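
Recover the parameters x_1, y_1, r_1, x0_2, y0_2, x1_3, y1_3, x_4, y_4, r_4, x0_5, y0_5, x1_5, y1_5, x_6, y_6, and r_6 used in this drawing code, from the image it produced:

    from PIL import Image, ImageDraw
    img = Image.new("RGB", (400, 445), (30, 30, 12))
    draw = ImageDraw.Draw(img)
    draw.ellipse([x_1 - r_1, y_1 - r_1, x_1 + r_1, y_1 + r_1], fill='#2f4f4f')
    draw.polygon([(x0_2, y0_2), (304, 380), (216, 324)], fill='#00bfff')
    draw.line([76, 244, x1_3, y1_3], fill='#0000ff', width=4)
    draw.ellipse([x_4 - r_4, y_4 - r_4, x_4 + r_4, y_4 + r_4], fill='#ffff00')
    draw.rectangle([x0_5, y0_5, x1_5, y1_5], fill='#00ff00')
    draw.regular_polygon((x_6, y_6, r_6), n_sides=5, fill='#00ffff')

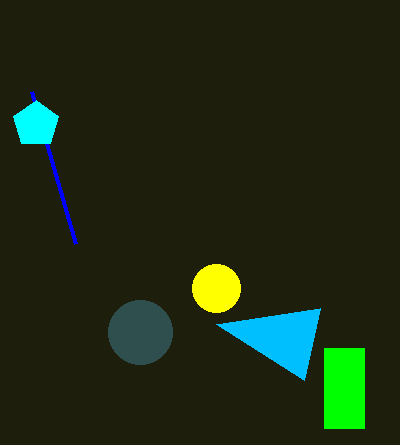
x_1 = 140
y_1 = 332
r_1 = 32
x0_2 = 320
y0_2 = 308
x1_3 = 32
y1_3 = 92
x_4 = 216
y_4 = 288
r_4 = 24
x0_5 = 324
y0_5 = 348
x1_5 = 364
y1_5 = 428
x_6 = 36
y_6 = 124
r_6 = 24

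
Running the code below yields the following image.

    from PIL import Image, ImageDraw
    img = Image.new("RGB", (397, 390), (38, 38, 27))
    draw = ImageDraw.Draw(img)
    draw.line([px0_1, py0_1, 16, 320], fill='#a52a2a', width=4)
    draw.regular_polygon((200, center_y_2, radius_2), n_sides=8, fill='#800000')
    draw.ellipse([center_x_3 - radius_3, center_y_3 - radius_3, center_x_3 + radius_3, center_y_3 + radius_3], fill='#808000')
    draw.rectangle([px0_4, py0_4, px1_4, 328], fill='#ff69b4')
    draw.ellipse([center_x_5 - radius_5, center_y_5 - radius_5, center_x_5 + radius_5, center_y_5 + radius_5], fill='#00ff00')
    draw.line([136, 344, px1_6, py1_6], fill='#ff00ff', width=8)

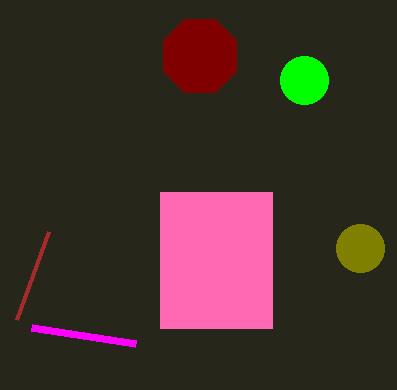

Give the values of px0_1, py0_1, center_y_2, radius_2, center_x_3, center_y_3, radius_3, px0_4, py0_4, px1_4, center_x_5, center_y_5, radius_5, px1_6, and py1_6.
px0_1 = 48, py0_1 = 232, center_y_2 = 56, radius_2 = 40, center_x_3 = 360, center_y_3 = 248, radius_3 = 24, px0_4 = 160, py0_4 = 192, px1_4 = 272, center_x_5 = 304, center_y_5 = 80, radius_5 = 24, px1_6 = 32, py1_6 = 328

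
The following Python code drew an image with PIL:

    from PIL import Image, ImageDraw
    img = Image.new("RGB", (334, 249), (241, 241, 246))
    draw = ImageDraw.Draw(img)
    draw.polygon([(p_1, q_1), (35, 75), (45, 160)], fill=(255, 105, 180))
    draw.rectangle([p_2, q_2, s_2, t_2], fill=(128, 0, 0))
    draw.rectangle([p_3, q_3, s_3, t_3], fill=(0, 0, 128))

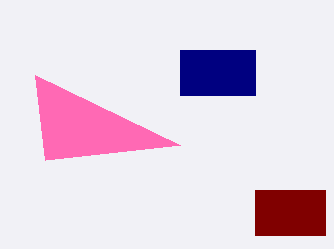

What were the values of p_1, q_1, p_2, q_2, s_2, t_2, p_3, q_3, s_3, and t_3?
p_1 = 180, q_1 = 145, p_2 = 255, q_2 = 190, s_2 = 325, t_2 = 235, p_3 = 180, q_3 = 50, s_3 = 255, t_3 = 95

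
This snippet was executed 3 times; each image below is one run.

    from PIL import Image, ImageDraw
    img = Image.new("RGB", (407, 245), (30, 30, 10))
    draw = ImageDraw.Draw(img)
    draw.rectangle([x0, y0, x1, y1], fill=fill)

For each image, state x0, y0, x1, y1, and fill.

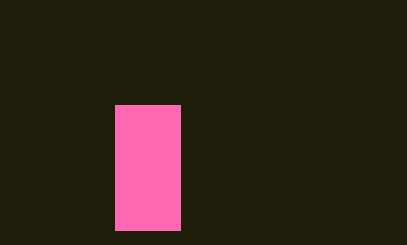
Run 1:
x0 = 115; y0 = 105; x1 = 180; y1 = 230; fill = 'hotpink'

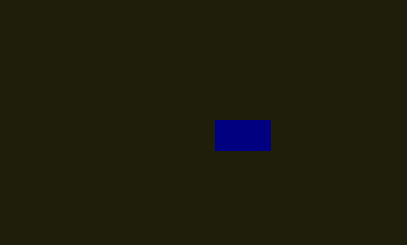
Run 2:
x0 = 215, y0 = 120, x1 = 270, y1 = 150, fill = 'navy'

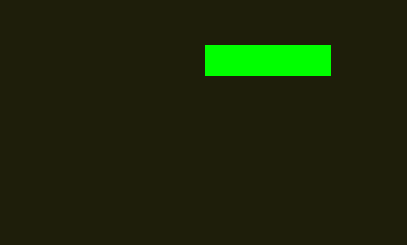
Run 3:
x0 = 205
y0 = 45
x1 = 330
y1 = 75
fill = 'lime'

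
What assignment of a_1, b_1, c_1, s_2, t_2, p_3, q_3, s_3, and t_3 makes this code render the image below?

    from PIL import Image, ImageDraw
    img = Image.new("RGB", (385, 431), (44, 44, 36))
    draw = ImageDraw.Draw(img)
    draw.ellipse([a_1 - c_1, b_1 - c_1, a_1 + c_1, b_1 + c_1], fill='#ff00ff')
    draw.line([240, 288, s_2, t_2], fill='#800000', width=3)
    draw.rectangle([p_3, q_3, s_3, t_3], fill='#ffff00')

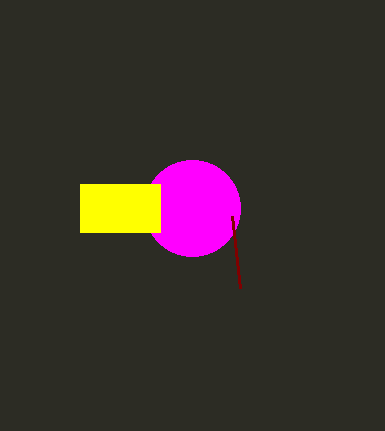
a_1 = 192
b_1 = 208
c_1 = 48
s_2 = 232
t_2 = 216
p_3 = 80
q_3 = 184
s_3 = 160
t_3 = 232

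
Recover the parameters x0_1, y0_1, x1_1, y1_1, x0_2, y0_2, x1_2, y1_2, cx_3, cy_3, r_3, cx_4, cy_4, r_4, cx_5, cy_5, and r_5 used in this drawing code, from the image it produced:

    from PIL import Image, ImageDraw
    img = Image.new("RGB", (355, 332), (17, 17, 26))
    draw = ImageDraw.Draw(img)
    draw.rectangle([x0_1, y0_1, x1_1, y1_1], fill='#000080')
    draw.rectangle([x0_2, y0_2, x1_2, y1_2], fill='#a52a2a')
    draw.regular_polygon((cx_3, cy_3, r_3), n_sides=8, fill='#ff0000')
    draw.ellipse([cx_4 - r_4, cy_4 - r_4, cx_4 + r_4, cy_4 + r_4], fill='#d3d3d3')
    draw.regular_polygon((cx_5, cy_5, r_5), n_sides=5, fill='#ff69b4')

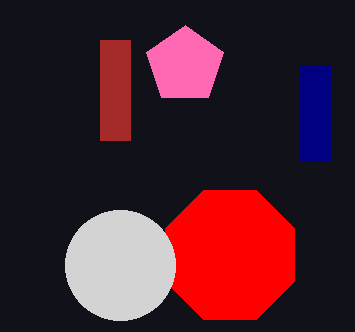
x0_1 = 300
y0_1 = 65
x1_1 = 330
y1_1 = 160
x0_2 = 100
y0_2 = 40
x1_2 = 130
y1_2 = 140
cx_3 = 230
cy_3 = 255
r_3 = 70
cx_4 = 120
cy_4 = 265
r_4 = 55
cx_5 = 185
cy_5 = 65
r_5 = 40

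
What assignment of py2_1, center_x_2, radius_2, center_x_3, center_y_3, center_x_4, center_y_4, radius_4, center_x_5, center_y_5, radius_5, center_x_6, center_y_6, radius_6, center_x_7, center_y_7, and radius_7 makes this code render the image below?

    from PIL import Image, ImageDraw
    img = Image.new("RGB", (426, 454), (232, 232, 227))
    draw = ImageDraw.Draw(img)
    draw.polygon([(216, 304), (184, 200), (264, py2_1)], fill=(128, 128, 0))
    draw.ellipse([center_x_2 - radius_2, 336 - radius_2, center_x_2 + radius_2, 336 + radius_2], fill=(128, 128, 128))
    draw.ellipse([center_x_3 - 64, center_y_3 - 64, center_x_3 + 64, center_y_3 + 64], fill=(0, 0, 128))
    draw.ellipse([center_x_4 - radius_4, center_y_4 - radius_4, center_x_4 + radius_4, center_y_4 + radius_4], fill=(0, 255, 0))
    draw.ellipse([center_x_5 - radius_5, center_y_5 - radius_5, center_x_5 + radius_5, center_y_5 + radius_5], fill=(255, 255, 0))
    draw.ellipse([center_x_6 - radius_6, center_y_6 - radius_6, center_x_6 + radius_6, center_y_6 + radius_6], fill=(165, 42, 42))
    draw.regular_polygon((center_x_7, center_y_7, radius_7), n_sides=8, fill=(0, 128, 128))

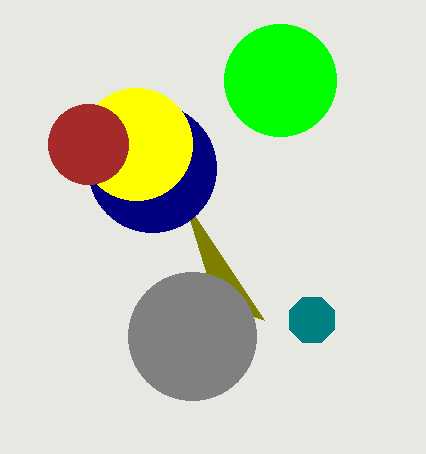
py2_1 = 320, center_x_2 = 192, radius_2 = 64, center_x_3 = 152, center_y_3 = 168, center_x_4 = 280, center_y_4 = 80, radius_4 = 56, center_x_5 = 136, center_y_5 = 144, radius_5 = 56, center_x_6 = 88, center_y_6 = 144, radius_6 = 40, center_x_7 = 312, center_y_7 = 320, radius_7 = 24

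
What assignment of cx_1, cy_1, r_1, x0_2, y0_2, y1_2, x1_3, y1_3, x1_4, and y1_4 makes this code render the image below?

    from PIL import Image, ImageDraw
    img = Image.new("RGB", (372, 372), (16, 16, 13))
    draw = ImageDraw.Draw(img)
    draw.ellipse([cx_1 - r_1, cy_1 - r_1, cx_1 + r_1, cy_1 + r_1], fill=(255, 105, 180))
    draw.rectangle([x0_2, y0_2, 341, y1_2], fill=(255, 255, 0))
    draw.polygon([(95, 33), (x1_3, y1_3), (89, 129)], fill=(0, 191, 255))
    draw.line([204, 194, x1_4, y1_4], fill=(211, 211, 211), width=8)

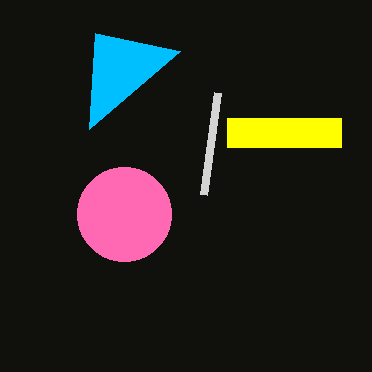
cx_1 = 124; cy_1 = 214; r_1 = 47; x0_2 = 227; y0_2 = 118; y1_2 = 147; x1_3 = 180; y1_3 = 51; x1_4 = 218; y1_4 = 92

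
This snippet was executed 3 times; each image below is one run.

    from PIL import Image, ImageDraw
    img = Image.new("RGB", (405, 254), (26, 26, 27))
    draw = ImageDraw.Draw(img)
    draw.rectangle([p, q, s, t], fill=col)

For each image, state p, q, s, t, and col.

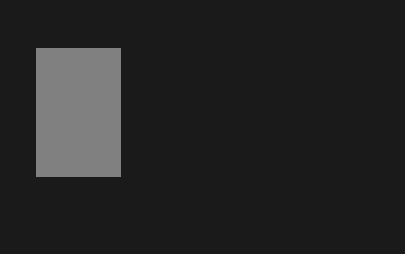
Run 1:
p = 36; q = 48; s = 120; t = 176; col = 'gray'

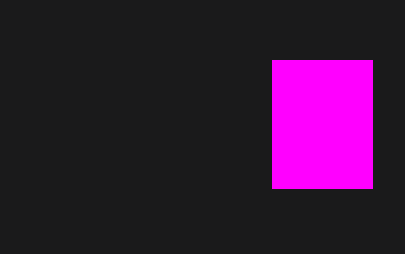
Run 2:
p = 272, q = 60, s = 372, t = 188, col = 'magenta'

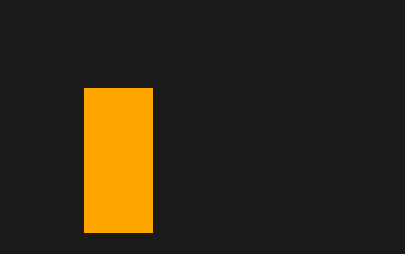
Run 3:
p = 84, q = 88, s = 152, t = 232, col = 'orange'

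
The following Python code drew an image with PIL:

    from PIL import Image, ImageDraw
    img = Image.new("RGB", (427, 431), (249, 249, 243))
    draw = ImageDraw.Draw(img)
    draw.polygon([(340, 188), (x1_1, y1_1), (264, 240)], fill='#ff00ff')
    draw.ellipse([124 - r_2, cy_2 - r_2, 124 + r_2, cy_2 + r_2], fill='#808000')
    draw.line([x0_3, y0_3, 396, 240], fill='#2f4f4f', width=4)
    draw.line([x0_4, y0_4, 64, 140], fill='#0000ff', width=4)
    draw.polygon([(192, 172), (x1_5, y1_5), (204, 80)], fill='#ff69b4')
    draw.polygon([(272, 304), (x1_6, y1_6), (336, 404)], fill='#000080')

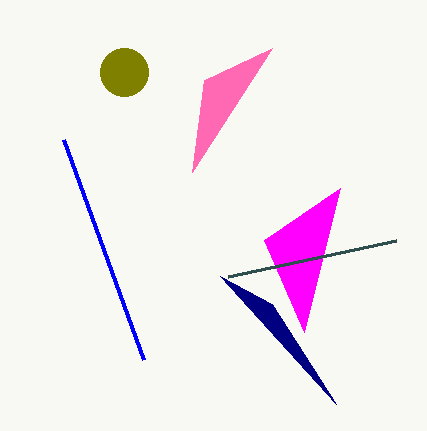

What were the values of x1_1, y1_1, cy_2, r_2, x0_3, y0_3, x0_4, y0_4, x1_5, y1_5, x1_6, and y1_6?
x1_1 = 304
y1_1 = 332
cy_2 = 72
r_2 = 24
x0_3 = 228
y0_3 = 276
x0_4 = 144
y0_4 = 360
x1_5 = 272
y1_5 = 48
x1_6 = 220
y1_6 = 276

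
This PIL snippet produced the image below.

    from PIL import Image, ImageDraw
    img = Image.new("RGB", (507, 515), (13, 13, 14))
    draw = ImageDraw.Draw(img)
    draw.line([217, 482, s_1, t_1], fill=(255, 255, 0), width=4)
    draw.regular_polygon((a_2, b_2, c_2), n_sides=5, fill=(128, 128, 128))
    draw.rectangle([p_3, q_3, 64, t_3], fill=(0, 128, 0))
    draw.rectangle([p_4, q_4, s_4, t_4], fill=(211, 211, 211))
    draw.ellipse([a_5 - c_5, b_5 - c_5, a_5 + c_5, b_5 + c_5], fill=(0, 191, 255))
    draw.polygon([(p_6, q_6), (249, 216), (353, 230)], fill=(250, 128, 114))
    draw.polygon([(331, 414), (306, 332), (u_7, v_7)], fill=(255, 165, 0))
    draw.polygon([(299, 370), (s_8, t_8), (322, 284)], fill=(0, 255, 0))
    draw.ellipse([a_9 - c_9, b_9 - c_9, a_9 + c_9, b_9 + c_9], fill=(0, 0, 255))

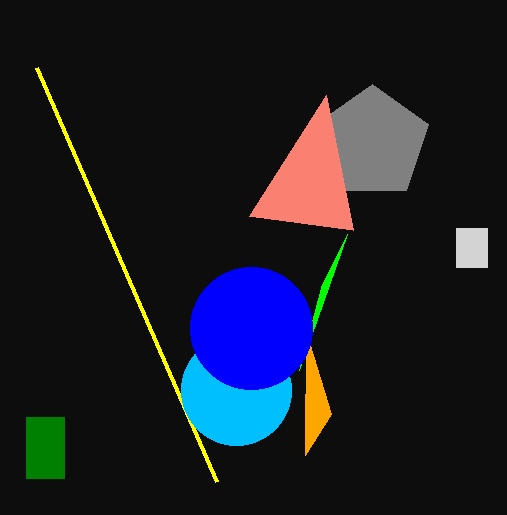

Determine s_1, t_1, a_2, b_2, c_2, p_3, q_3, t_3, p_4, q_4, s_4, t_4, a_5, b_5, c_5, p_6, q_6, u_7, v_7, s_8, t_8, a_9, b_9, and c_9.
s_1 = 37, t_1 = 68, a_2 = 372, b_2 = 143, c_2 = 59, p_3 = 26, q_3 = 417, t_3 = 478, p_4 = 456, q_4 = 228, s_4 = 487, t_4 = 267, a_5 = 236, b_5 = 390, c_5 = 55, p_6 = 326, q_6 = 95, u_7 = 305, v_7 = 455, s_8 = 347, t_8 = 234, a_9 = 251, b_9 = 328, c_9 = 61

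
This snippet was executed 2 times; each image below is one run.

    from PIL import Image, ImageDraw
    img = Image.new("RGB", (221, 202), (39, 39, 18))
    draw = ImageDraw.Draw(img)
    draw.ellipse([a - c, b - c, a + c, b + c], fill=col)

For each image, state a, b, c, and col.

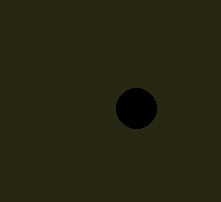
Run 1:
a = 136; b = 108; c = 20; col = 'black'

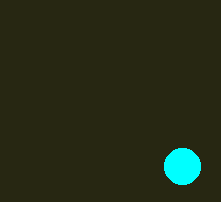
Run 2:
a = 182
b = 166
c = 18
col = 'cyan'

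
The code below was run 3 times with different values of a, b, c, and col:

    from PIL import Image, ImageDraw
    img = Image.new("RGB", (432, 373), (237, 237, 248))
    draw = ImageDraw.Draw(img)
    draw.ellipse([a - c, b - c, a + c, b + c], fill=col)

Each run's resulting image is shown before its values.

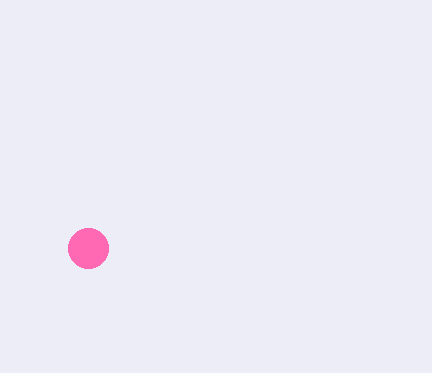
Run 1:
a = 88
b = 248
c = 20
col = 'hotpink'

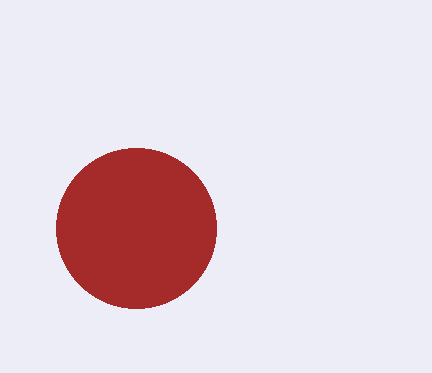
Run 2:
a = 136
b = 228
c = 80
col = 'brown'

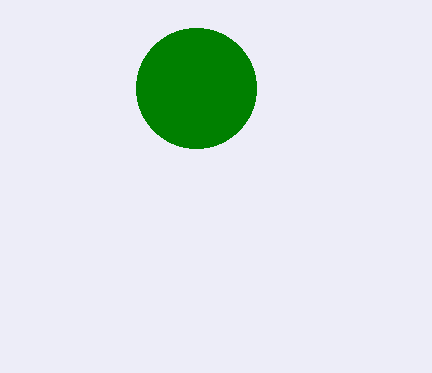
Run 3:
a = 196; b = 88; c = 60; col = 'green'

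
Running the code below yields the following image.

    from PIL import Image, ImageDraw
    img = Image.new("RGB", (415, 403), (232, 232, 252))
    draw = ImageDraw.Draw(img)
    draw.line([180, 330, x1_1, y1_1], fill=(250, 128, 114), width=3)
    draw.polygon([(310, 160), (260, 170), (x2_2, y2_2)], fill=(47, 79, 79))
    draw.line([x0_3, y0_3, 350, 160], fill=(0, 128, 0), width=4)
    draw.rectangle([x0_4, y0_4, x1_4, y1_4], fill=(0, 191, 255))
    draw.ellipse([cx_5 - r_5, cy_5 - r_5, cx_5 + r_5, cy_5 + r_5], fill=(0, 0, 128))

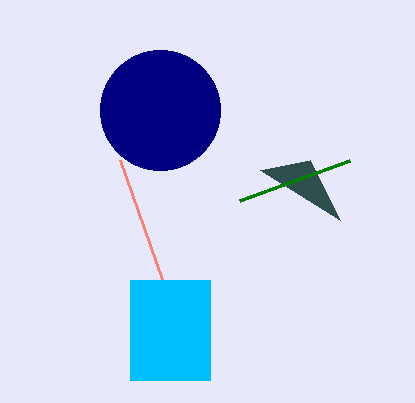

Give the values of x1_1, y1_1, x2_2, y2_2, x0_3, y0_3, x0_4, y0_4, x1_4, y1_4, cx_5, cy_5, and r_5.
x1_1 = 120
y1_1 = 160
x2_2 = 340
y2_2 = 220
x0_3 = 240
y0_3 = 200
x0_4 = 130
y0_4 = 280
x1_4 = 210
y1_4 = 380
cx_5 = 160
cy_5 = 110
r_5 = 60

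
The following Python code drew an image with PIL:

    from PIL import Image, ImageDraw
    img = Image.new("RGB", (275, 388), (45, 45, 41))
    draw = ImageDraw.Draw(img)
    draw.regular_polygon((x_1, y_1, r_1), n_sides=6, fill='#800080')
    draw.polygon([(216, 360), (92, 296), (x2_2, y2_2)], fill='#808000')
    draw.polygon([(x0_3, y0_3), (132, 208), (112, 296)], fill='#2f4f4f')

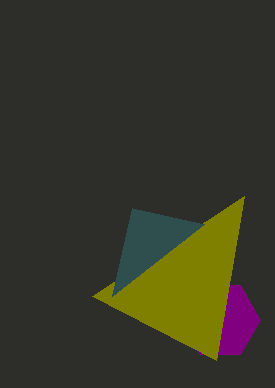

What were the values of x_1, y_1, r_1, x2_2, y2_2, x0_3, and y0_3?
x_1 = 220, y_1 = 320, r_1 = 40, x2_2 = 244, y2_2 = 196, x0_3 = 204, y0_3 = 224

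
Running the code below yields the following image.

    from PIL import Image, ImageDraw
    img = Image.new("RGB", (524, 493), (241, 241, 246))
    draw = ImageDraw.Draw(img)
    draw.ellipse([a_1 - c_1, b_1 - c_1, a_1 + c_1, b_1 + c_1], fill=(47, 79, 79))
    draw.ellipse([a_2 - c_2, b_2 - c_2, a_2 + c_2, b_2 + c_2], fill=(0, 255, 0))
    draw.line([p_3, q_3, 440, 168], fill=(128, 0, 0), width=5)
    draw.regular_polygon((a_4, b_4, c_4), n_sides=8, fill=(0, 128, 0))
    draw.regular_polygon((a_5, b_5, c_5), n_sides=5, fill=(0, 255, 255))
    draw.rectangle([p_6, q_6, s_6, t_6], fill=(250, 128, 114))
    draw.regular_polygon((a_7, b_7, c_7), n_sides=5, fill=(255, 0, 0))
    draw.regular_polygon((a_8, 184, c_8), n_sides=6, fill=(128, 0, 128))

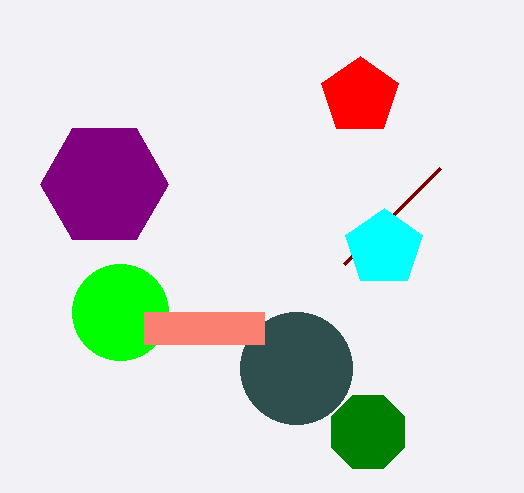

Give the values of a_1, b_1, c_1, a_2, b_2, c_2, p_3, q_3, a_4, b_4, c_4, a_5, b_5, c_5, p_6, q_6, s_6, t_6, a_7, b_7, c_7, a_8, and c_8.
a_1 = 296
b_1 = 368
c_1 = 56
a_2 = 120
b_2 = 312
c_2 = 48
p_3 = 344
q_3 = 264
a_4 = 368
b_4 = 432
c_4 = 40
a_5 = 384
b_5 = 248
c_5 = 40
p_6 = 144
q_6 = 312
s_6 = 264
t_6 = 344
a_7 = 360
b_7 = 96
c_7 = 40
a_8 = 104
c_8 = 64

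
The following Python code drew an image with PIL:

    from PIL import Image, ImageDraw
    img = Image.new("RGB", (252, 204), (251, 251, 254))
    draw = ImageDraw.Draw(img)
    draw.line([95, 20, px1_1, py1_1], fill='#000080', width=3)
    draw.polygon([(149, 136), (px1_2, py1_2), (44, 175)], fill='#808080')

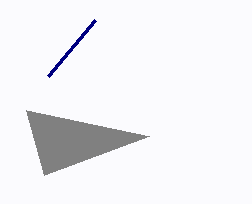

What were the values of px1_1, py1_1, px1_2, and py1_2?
px1_1 = 48, py1_1 = 76, px1_2 = 26, py1_2 = 110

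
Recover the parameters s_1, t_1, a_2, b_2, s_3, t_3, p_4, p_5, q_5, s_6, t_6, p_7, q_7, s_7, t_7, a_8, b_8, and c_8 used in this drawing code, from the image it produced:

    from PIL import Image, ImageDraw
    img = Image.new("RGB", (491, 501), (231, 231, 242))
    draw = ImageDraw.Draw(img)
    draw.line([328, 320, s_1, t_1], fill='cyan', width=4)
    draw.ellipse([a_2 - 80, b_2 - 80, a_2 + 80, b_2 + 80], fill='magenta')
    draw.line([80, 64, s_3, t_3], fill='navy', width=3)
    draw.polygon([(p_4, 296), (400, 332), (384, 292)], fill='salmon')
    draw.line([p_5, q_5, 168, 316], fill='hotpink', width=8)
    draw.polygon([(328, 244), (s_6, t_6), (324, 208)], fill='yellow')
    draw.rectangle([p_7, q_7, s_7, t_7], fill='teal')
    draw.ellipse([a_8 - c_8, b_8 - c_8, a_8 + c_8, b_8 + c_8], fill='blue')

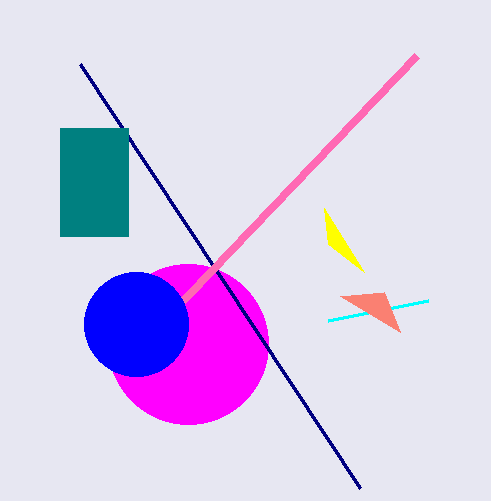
s_1 = 428; t_1 = 300; a_2 = 188; b_2 = 344; s_3 = 360; t_3 = 488; p_4 = 340; p_5 = 416; q_5 = 56; s_6 = 364; t_6 = 272; p_7 = 60; q_7 = 128; s_7 = 128; t_7 = 236; a_8 = 136; b_8 = 324; c_8 = 52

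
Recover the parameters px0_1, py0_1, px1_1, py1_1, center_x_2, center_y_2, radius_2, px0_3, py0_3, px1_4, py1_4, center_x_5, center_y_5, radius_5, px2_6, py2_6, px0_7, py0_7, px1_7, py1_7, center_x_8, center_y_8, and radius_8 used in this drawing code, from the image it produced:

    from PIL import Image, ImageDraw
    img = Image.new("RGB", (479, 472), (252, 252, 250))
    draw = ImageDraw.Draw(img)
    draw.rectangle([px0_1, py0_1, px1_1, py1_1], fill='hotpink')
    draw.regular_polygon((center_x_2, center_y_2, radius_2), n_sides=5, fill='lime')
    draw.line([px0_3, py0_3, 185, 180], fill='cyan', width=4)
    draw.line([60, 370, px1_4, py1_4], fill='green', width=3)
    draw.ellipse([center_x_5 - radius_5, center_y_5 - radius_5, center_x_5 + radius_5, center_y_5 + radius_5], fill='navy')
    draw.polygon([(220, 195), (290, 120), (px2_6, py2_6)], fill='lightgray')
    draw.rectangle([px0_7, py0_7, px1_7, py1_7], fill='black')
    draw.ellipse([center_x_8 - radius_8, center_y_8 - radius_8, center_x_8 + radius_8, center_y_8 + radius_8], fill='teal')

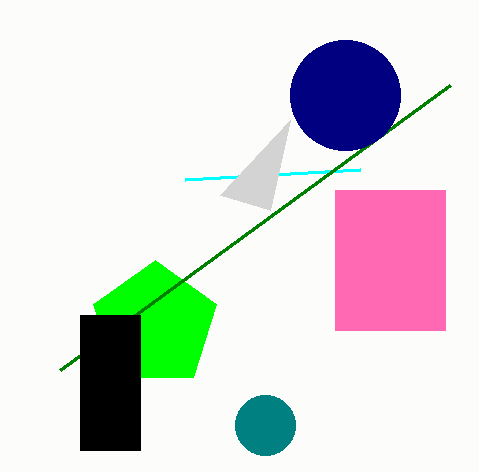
px0_1 = 335, py0_1 = 190, px1_1 = 445, py1_1 = 330, center_x_2 = 155, center_y_2 = 325, radius_2 = 65, px0_3 = 360, py0_3 = 170, px1_4 = 450, py1_4 = 85, center_x_5 = 345, center_y_5 = 95, radius_5 = 55, px2_6 = 270, py2_6 = 210, px0_7 = 80, py0_7 = 315, px1_7 = 140, py1_7 = 450, center_x_8 = 265, center_y_8 = 425, radius_8 = 30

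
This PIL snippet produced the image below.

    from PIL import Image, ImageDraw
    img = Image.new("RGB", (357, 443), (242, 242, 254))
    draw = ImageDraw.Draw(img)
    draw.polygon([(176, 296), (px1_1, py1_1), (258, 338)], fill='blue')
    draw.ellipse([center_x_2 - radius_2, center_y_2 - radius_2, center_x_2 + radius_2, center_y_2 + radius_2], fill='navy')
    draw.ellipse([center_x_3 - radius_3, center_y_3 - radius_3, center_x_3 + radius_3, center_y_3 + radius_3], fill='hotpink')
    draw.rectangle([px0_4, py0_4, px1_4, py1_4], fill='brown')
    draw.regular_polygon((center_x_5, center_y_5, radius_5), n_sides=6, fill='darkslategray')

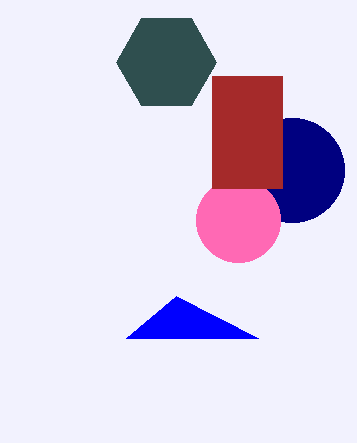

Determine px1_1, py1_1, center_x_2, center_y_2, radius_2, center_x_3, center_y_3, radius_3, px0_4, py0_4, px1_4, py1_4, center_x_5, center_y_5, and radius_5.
px1_1 = 126
py1_1 = 338
center_x_2 = 292
center_y_2 = 170
radius_2 = 52
center_x_3 = 238
center_y_3 = 220
radius_3 = 42
px0_4 = 212
py0_4 = 76
px1_4 = 282
py1_4 = 188
center_x_5 = 166
center_y_5 = 62
radius_5 = 50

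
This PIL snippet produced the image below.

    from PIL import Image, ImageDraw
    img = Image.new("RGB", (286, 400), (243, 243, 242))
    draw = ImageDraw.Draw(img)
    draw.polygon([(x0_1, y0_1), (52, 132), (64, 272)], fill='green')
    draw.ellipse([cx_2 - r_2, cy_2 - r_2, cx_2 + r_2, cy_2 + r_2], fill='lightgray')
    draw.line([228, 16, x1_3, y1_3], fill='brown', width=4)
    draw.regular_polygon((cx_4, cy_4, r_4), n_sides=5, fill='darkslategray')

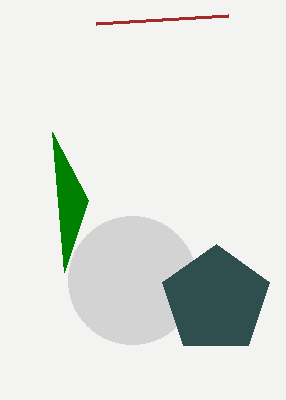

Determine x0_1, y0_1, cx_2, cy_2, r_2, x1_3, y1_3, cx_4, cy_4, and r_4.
x0_1 = 88
y0_1 = 200
cx_2 = 132
cy_2 = 280
r_2 = 64
x1_3 = 96
y1_3 = 24
cx_4 = 216
cy_4 = 300
r_4 = 56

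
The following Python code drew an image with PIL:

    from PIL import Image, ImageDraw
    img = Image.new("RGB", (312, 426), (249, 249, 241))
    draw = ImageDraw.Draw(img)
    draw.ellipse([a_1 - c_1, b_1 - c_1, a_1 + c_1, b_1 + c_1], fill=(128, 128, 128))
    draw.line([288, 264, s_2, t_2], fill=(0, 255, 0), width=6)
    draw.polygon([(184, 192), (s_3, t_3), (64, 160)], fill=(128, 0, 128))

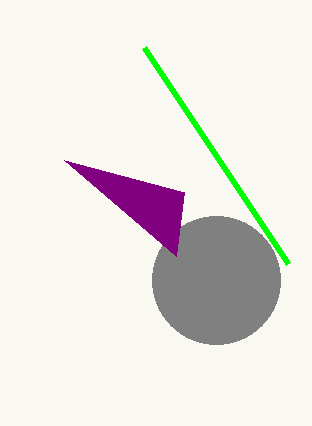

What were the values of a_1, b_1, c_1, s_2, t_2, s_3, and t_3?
a_1 = 216, b_1 = 280, c_1 = 64, s_2 = 144, t_2 = 48, s_3 = 176, t_3 = 256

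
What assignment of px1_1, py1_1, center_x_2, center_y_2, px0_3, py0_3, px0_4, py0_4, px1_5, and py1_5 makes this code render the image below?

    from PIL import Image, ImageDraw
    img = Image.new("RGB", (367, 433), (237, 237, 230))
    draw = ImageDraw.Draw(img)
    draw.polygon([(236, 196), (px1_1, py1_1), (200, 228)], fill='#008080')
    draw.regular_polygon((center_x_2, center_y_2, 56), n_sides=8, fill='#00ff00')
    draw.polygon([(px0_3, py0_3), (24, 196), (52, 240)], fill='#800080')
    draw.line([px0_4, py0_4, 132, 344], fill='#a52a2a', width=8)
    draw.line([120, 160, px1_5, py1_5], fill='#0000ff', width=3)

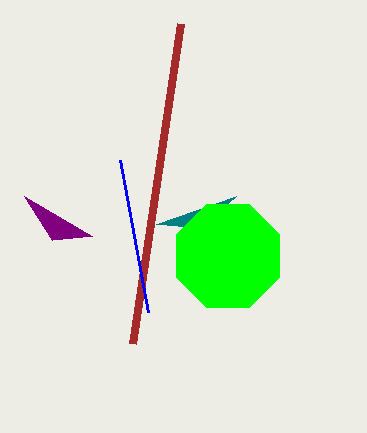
px1_1 = 156
py1_1 = 224
center_x_2 = 228
center_y_2 = 256
px0_3 = 92
py0_3 = 236
px0_4 = 180
py0_4 = 24
px1_5 = 148
py1_5 = 312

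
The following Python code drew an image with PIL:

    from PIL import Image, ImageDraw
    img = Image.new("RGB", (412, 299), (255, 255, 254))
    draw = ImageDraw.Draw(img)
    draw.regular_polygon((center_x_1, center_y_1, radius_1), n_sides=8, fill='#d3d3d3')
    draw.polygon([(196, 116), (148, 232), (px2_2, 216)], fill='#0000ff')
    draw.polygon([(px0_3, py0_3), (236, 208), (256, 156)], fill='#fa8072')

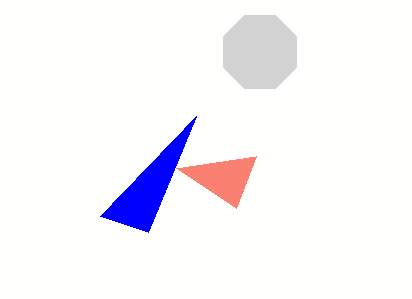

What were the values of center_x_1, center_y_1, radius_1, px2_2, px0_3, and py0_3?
center_x_1 = 260
center_y_1 = 52
radius_1 = 40
px2_2 = 100
px0_3 = 176
py0_3 = 168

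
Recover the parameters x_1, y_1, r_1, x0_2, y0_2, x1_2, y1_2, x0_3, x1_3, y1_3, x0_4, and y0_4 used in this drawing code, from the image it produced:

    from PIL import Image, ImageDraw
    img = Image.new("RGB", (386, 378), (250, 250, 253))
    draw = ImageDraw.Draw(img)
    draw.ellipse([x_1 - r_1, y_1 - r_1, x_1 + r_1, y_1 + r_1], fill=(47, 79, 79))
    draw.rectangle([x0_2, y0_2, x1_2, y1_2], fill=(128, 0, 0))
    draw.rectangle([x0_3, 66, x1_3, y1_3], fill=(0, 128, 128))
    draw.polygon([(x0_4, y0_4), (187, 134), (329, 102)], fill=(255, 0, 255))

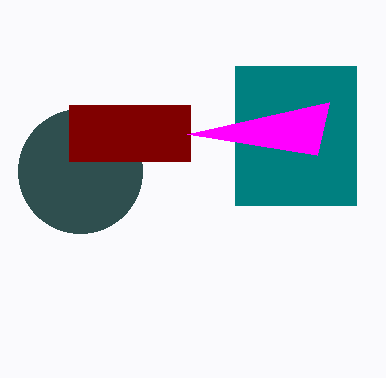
x_1 = 80
y_1 = 171
r_1 = 62
x0_2 = 69
y0_2 = 105
x1_2 = 190
y1_2 = 161
x0_3 = 235
x1_3 = 356
y1_3 = 205
x0_4 = 317
y0_4 = 155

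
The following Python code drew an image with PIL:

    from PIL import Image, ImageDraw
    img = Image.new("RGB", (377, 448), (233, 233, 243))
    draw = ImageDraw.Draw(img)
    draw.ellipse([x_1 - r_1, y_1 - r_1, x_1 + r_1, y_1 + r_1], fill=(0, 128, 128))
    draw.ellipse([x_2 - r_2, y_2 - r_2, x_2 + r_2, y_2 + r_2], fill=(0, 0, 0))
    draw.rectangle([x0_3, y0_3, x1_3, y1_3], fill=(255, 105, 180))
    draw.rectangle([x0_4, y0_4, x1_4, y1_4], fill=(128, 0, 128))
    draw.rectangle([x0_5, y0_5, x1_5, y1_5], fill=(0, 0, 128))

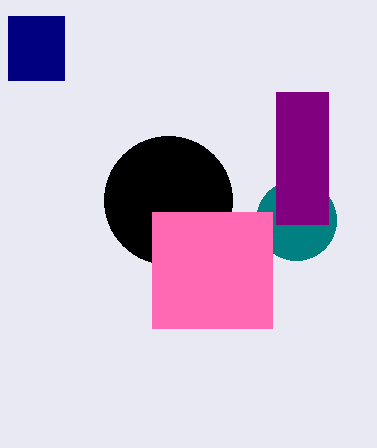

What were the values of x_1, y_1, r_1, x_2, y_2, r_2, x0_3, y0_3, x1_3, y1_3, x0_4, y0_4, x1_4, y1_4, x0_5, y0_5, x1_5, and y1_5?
x_1 = 296; y_1 = 220; r_1 = 40; x_2 = 168; y_2 = 200; r_2 = 64; x0_3 = 152; y0_3 = 212; x1_3 = 272; y1_3 = 328; x0_4 = 276; y0_4 = 92; x1_4 = 328; y1_4 = 224; x0_5 = 8; y0_5 = 16; x1_5 = 64; y1_5 = 80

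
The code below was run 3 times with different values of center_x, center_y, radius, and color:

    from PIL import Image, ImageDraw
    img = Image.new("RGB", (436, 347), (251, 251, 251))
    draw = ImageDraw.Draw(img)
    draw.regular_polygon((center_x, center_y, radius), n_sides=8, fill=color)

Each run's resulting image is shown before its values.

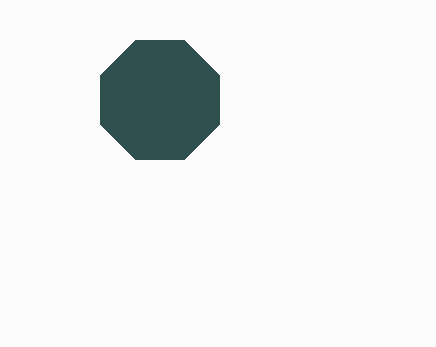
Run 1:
center_x = 160, center_y = 100, radius = 64, color = 'darkslategray'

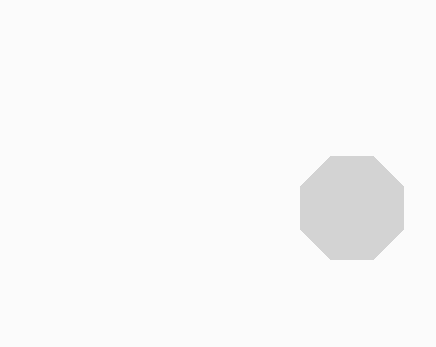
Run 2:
center_x = 352
center_y = 208
radius = 56
color = 'lightgray'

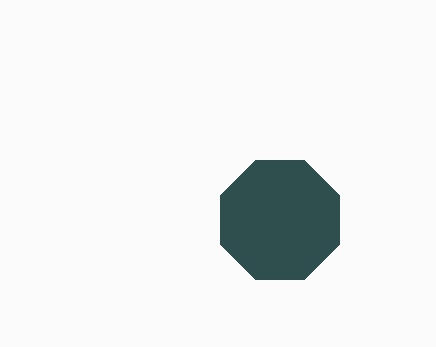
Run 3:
center_x = 280; center_y = 220; radius = 64; color = 'darkslategray'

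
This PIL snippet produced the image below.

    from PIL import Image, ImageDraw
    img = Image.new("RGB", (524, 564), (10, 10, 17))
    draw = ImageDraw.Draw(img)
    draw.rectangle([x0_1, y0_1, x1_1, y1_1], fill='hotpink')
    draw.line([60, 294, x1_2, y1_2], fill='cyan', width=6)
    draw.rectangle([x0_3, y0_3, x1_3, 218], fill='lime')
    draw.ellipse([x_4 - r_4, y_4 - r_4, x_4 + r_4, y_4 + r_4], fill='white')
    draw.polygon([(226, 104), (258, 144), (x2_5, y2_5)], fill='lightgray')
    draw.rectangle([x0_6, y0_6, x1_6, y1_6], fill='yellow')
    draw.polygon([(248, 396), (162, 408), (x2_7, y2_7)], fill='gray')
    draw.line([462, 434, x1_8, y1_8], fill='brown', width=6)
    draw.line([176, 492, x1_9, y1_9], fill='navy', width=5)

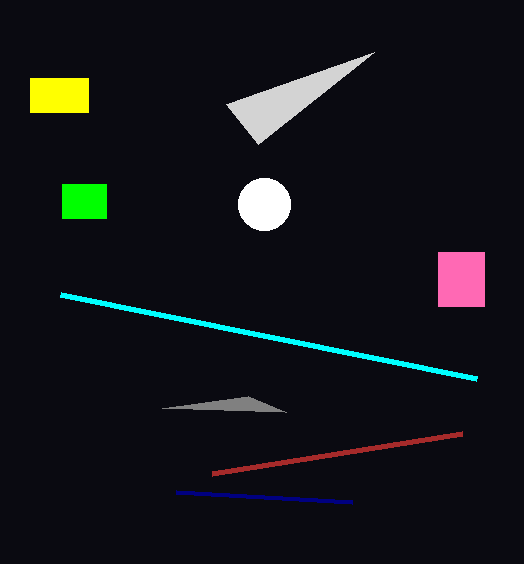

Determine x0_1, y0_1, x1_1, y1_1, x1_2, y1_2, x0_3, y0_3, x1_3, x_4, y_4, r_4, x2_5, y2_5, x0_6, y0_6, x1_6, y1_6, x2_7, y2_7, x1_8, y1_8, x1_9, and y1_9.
x0_1 = 438, y0_1 = 252, x1_1 = 484, y1_1 = 306, x1_2 = 476, y1_2 = 378, x0_3 = 62, y0_3 = 184, x1_3 = 106, x_4 = 264, y_4 = 204, r_4 = 26, x2_5 = 374, y2_5 = 52, x0_6 = 30, y0_6 = 78, x1_6 = 88, y1_6 = 112, x2_7 = 286, y2_7 = 412, x1_8 = 212, y1_8 = 474, x1_9 = 352, y1_9 = 502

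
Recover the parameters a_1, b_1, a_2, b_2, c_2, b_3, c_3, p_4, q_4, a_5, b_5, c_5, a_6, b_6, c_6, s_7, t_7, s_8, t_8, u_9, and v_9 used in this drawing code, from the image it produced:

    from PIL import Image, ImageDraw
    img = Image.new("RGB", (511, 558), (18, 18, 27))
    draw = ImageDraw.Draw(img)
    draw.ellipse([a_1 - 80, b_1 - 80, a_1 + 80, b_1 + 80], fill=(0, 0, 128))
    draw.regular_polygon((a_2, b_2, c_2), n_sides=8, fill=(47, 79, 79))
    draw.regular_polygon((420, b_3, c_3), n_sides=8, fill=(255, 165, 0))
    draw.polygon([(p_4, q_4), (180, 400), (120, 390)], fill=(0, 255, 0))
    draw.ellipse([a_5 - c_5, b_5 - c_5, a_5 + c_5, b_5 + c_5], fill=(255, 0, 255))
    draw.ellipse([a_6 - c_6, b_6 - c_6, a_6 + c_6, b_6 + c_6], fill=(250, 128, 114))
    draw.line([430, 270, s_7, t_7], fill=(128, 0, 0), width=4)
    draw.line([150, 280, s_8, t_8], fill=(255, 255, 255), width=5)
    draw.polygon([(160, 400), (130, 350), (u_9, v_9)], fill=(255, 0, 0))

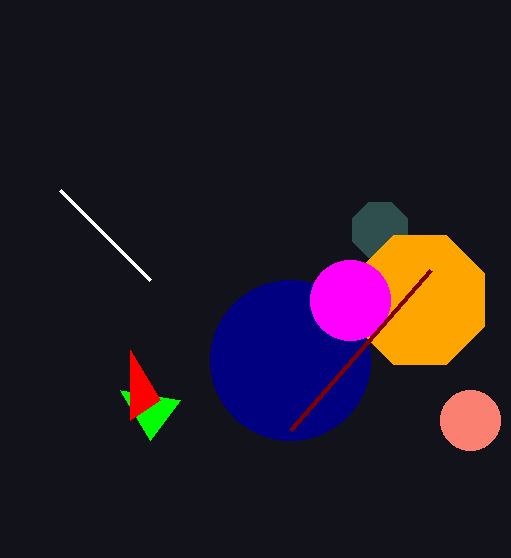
a_1 = 290
b_1 = 360
a_2 = 380
b_2 = 230
c_2 = 30
b_3 = 300
c_3 = 70
p_4 = 150
q_4 = 440
a_5 = 350
b_5 = 300
c_5 = 40
a_6 = 470
b_6 = 420
c_6 = 30
s_7 = 290
t_7 = 430
s_8 = 60
t_8 = 190
u_9 = 130
v_9 = 420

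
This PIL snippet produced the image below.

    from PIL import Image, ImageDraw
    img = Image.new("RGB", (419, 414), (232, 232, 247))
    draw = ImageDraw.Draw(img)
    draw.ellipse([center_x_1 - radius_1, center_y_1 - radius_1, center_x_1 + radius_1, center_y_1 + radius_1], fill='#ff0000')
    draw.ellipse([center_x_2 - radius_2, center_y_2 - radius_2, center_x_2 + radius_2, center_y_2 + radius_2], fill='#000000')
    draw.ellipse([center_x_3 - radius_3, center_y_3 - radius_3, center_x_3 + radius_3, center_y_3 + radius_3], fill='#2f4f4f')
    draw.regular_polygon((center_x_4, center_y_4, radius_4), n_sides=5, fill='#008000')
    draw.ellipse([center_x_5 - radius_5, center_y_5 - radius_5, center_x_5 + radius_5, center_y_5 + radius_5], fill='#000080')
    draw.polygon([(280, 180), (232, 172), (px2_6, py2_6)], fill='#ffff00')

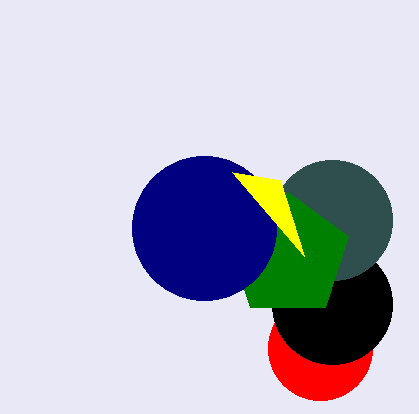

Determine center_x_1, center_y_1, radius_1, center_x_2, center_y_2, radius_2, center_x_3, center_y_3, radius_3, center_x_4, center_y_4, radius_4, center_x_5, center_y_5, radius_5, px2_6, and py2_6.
center_x_1 = 320, center_y_1 = 348, radius_1 = 52, center_x_2 = 332, center_y_2 = 304, radius_2 = 60, center_x_3 = 332, center_y_3 = 220, radius_3 = 60, center_x_4 = 288, center_y_4 = 256, radius_4 = 64, center_x_5 = 204, center_y_5 = 228, radius_5 = 72, px2_6 = 304, py2_6 = 256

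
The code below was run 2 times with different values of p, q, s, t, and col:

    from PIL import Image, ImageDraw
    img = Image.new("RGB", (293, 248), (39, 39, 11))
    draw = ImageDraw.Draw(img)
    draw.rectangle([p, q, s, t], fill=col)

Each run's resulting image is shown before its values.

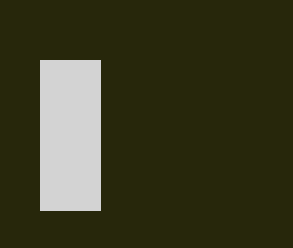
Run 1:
p = 40
q = 60
s = 100
t = 210
col = 'lightgray'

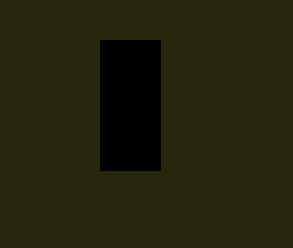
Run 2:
p = 100; q = 40; s = 160; t = 170; col = 'black'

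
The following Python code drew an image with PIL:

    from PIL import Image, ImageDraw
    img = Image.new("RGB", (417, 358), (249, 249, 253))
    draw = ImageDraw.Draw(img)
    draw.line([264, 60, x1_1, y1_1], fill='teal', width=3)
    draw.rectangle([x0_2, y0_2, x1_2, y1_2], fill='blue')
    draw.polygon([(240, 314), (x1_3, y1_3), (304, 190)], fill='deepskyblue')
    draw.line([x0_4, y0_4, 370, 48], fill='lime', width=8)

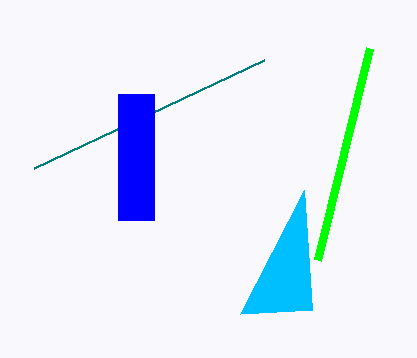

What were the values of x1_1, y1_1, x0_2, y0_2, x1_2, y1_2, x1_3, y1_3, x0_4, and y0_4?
x1_1 = 34, y1_1 = 168, x0_2 = 118, y0_2 = 94, x1_2 = 154, y1_2 = 220, x1_3 = 312, y1_3 = 310, x0_4 = 318, y0_4 = 260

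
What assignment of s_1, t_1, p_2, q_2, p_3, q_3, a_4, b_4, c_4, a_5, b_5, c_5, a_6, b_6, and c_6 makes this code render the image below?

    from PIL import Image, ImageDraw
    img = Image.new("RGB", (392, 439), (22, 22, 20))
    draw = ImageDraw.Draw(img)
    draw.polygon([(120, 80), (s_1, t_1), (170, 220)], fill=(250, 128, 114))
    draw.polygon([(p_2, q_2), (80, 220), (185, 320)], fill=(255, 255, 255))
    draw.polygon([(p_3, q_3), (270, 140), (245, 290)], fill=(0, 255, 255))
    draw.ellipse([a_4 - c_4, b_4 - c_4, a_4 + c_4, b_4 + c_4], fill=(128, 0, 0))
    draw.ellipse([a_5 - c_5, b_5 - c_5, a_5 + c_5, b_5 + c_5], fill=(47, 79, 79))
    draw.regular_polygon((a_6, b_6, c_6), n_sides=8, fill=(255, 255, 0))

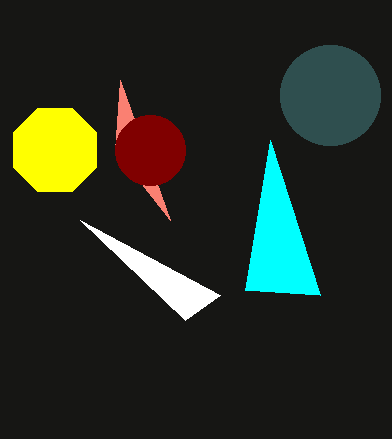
s_1 = 115
t_1 = 150
p_2 = 220
q_2 = 295
p_3 = 320
q_3 = 295
a_4 = 150
b_4 = 150
c_4 = 35
a_5 = 330
b_5 = 95
c_5 = 50
a_6 = 55
b_6 = 150
c_6 = 45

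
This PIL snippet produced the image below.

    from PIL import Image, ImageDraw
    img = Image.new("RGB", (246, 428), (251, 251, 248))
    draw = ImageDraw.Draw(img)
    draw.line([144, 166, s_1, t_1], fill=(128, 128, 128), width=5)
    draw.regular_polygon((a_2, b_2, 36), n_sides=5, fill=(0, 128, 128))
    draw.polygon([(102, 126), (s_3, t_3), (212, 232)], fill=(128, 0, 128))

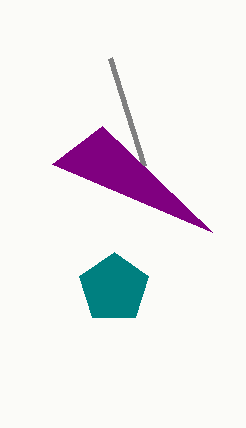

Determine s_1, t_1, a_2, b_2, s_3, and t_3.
s_1 = 110
t_1 = 58
a_2 = 114
b_2 = 288
s_3 = 52
t_3 = 164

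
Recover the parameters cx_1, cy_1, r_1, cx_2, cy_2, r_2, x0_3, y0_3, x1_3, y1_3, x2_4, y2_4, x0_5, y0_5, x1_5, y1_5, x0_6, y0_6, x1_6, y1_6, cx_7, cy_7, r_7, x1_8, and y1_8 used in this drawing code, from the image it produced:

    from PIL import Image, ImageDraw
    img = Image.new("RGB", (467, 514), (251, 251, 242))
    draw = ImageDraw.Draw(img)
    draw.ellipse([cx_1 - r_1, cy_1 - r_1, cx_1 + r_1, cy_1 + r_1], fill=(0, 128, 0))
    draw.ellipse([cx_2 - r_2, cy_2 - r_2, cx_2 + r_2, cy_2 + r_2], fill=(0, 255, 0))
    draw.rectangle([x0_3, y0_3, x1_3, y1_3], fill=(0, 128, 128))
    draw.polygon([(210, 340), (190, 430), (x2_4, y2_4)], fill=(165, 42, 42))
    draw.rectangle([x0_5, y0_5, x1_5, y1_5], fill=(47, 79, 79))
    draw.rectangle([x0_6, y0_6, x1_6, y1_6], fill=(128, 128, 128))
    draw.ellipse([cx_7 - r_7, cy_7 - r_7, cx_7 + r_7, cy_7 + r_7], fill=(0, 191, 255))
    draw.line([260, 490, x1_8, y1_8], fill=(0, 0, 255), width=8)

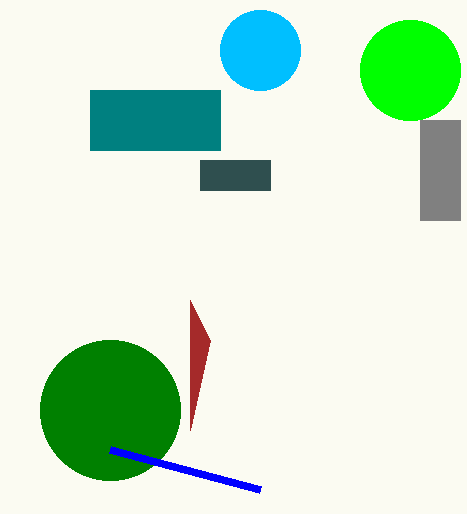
cx_1 = 110
cy_1 = 410
r_1 = 70
cx_2 = 410
cy_2 = 70
r_2 = 50
x0_3 = 90
y0_3 = 90
x1_3 = 220
y1_3 = 150
x2_4 = 190
y2_4 = 300
x0_5 = 200
y0_5 = 160
x1_5 = 270
y1_5 = 190
x0_6 = 420
y0_6 = 120
x1_6 = 460
y1_6 = 220
cx_7 = 260
cy_7 = 50
r_7 = 40
x1_8 = 110
y1_8 = 450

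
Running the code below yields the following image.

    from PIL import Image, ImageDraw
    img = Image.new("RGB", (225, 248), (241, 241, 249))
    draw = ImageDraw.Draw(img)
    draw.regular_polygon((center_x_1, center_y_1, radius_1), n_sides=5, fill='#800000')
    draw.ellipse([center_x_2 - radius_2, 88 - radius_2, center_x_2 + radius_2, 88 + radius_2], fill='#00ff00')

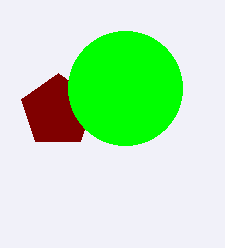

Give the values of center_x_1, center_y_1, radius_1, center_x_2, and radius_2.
center_x_1 = 58, center_y_1 = 111, radius_1 = 38, center_x_2 = 125, radius_2 = 57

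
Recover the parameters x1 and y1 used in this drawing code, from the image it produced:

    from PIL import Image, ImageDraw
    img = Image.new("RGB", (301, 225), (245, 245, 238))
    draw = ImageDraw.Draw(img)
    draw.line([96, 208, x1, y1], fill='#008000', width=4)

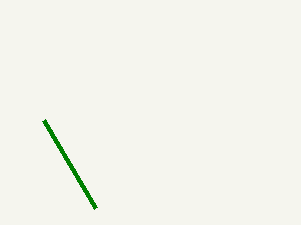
x1 = 44, y1 = 120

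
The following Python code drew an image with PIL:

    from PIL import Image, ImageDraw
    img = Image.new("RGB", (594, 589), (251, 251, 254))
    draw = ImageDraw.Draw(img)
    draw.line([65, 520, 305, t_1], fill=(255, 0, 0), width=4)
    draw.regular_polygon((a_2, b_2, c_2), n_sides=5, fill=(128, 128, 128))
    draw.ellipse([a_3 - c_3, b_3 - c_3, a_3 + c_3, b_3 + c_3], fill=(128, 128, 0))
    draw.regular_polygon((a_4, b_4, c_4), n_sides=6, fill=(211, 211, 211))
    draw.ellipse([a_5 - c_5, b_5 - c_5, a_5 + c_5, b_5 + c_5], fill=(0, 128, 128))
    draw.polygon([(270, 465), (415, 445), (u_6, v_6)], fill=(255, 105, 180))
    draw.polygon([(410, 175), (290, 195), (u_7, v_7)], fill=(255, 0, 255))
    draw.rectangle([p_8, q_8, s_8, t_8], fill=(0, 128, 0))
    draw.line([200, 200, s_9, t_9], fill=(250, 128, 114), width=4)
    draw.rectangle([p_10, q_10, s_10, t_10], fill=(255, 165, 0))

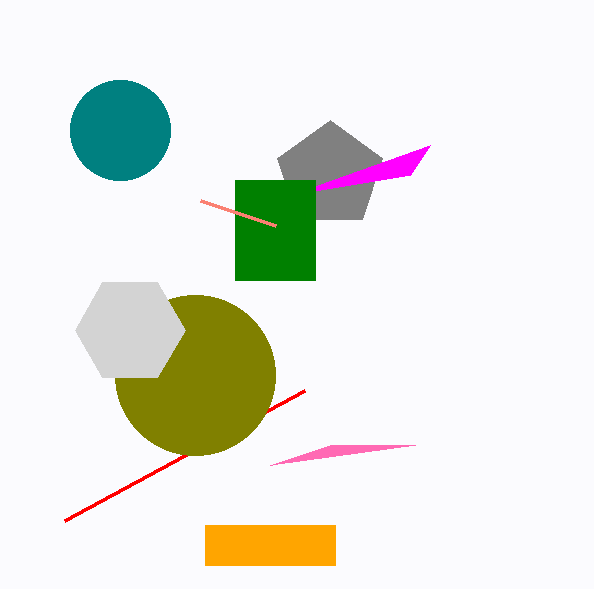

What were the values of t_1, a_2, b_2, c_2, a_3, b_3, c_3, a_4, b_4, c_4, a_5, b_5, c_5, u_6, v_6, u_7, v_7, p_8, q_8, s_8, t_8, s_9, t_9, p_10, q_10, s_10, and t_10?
t_1 = 390, a_2 = 330, b_2 = 175, c_2 = 55, a_3 = 195, b_3 = 375, c_3 = 80, a_4 = 130, b_4 = 330, c_4 = 55, a_5 = 120, b_5 = 130, c_5 = 50, u_6 = 330, v_6 = 445, u_7 = 430, v_7 = 145, p_8 = 235, q_8 = 180, s_8 = 315, t_8 = 280, s_9 = 275, t_9 = 225, p_10 = 205, q_10 = 525, s_10 = 335, t_10 = 565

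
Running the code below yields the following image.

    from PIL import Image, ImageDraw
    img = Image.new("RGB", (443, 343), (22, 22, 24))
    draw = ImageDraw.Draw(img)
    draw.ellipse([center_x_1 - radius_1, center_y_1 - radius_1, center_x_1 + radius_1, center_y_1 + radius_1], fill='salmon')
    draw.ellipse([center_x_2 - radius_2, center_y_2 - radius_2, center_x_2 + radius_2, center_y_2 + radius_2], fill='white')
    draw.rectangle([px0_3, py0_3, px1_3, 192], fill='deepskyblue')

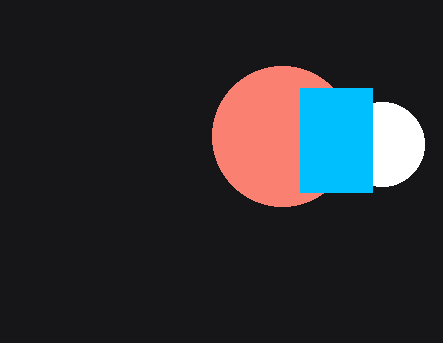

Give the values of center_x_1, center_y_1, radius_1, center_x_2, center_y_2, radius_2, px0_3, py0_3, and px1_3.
center_x_1 = 282, center_y_1 = 136, radius_1 = 70, center_x_2 = 382, center_y_2 = 144, radius_2 = 42, px0_3 = 300, py0_3 = 88, px1_3 = 372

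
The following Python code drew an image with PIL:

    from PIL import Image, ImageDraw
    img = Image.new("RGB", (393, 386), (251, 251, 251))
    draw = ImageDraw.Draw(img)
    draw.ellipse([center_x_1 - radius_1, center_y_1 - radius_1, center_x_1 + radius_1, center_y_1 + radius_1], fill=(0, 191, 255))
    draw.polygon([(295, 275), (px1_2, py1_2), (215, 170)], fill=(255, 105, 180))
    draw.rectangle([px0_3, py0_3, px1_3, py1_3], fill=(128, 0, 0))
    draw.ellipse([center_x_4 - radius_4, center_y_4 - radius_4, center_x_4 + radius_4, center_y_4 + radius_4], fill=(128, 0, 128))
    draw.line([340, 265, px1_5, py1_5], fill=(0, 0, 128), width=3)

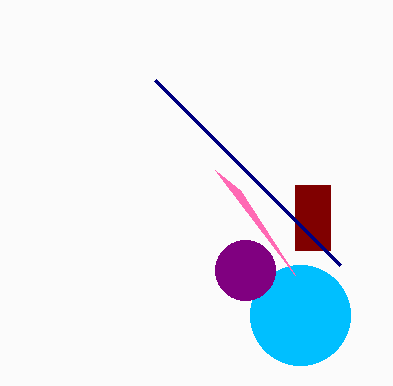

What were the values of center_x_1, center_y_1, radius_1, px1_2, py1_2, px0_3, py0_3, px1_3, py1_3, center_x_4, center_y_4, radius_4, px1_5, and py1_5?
center_x_1 = 300
center_y_1 = 315
radius_1 = 50
px1_2 = 240
py1_2 = 190
px0_3 = 295
py0_3 = 185
px1_3 = 330
py1_3 = 250
center_x_4 = 245
center_y_4 = 270
radius_4 = 30
px1_5 = 155
py1_5 = 80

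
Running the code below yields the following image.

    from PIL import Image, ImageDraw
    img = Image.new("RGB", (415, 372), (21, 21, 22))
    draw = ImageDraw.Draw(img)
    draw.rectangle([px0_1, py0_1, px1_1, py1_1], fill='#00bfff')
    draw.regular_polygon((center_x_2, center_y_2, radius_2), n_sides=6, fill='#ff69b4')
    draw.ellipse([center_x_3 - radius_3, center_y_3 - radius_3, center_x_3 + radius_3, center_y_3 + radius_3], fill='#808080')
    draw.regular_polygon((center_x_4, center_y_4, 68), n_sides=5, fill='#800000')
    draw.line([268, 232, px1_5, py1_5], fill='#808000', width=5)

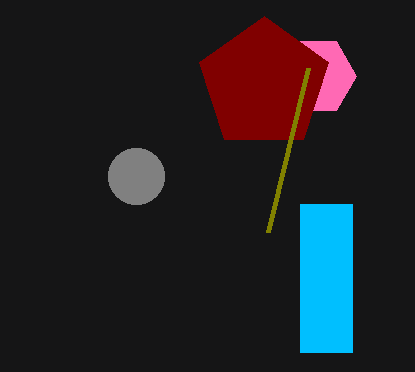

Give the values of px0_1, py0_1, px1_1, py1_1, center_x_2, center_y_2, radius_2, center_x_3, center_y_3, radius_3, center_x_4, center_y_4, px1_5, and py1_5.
px0_1 = 300; py0_1 = 204; px1_1 = 352; py1_1 = 352; center_x_2 = 316; center_y_2 = 76; radius_2 = 40; center_x_3 = 136; center_y_3 = 176; radius_3 = 28; center_x_4 = 264; center_y_4 = 84; px1_5 = 308; py1_5 = 68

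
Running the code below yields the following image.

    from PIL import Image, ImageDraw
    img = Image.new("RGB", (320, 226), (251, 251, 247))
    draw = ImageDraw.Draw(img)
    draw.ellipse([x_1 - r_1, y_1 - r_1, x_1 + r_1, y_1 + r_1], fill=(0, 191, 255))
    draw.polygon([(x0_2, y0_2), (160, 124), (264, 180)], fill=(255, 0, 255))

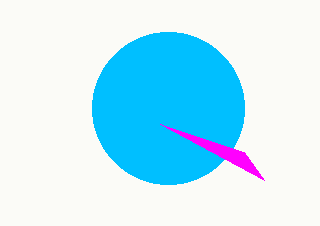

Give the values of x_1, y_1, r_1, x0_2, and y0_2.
x_1 = 168
y_1 = 108
r_1 = 76
x0_2 = 244
y0_2 = 152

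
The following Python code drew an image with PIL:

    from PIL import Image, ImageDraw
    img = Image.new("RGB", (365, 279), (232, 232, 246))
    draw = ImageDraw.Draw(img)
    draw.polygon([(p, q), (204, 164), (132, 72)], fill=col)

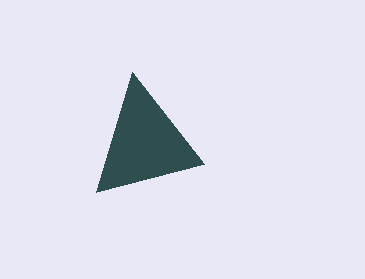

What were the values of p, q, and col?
p = 96
q = 192
col = 'darkslategray'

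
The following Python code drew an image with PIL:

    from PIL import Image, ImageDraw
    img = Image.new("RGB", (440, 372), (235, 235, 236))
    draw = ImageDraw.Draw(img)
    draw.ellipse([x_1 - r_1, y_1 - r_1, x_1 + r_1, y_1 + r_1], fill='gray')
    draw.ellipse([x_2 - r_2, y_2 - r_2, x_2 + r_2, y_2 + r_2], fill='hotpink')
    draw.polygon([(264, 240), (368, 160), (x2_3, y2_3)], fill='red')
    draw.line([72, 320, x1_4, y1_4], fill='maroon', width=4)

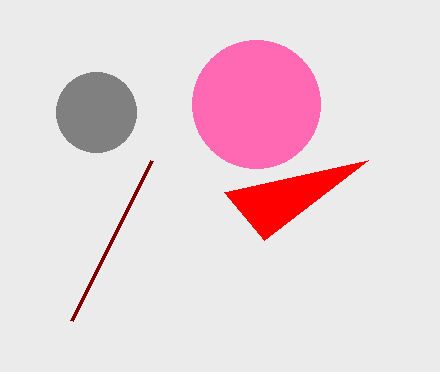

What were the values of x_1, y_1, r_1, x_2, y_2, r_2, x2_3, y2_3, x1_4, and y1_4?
x_1 = 96
y_1 = 112
r_1 = 40
x_2 = 256
y_2 = 104
r_2 = 64
x2_3 = 224
y2_3 = 192
x1_4 = 152
y1_4 = 160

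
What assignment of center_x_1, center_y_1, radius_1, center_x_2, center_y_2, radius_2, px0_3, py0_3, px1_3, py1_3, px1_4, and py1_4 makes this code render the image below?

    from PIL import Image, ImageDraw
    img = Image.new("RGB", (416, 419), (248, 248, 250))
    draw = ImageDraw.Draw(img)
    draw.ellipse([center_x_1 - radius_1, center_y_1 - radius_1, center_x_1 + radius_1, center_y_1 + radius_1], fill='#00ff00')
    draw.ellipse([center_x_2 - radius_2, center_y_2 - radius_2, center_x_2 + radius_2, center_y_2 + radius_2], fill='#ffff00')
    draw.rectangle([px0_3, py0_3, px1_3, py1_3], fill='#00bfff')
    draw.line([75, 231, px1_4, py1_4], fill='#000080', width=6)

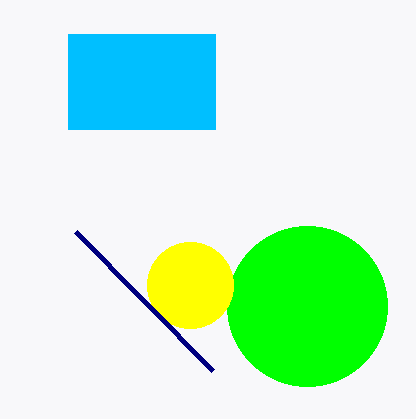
center_x_1 = 307; center_y_1 = 306; radius_1 = 80; center_x_2 = 190; center_y_2 = 285; radius_2 = 43; px0_3 = 68; py0_3 = 34; px1_3 = 215; py1_3 = 129; px1_4 = 212; py1_4 = 370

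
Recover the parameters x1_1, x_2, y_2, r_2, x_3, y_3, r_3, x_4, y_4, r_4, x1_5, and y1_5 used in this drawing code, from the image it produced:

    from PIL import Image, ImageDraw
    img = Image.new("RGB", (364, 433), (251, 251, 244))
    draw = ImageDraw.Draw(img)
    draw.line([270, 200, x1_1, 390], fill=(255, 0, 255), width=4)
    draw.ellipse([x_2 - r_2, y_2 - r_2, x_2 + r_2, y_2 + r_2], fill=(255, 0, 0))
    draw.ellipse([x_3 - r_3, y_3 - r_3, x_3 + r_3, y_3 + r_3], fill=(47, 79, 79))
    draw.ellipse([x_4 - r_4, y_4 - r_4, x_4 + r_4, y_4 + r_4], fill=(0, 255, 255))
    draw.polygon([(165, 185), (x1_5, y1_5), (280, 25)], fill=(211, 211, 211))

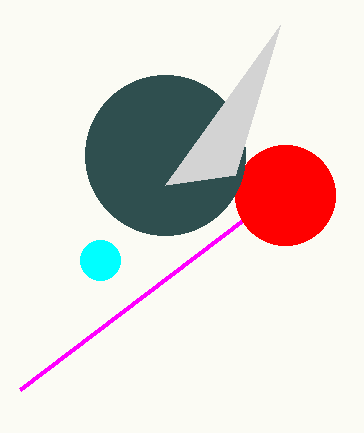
x1_1 = 20
x_2 = 285
y_2 = 195
r_2 = 50
x_3 = 165
y_3 = 155
r_3 = 80
x_4 = 100
y_4 = 260
r_4 = 20
x1_5 = 235
y1_5 = 175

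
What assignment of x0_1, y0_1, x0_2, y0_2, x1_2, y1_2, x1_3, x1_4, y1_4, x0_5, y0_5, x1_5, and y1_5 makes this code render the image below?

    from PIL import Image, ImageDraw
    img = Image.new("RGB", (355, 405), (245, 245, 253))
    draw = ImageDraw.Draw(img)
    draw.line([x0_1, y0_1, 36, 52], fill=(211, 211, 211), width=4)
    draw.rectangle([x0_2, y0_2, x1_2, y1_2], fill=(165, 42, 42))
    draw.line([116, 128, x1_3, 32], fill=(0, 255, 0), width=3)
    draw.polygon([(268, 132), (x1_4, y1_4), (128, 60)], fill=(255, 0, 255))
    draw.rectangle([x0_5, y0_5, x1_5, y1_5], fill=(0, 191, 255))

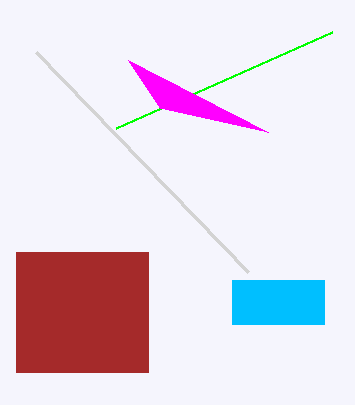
x0_1 = 248, y0_1 = 272, x0_2 = 16, y0_2 = 252, x1_2 = 148, y1_2 = 372, x1_3 = 332, x1_4 = 160, y1_4 = 108, x0_5 = 232, y0_5 = 280, x1_5 = 324, y1_5 = 324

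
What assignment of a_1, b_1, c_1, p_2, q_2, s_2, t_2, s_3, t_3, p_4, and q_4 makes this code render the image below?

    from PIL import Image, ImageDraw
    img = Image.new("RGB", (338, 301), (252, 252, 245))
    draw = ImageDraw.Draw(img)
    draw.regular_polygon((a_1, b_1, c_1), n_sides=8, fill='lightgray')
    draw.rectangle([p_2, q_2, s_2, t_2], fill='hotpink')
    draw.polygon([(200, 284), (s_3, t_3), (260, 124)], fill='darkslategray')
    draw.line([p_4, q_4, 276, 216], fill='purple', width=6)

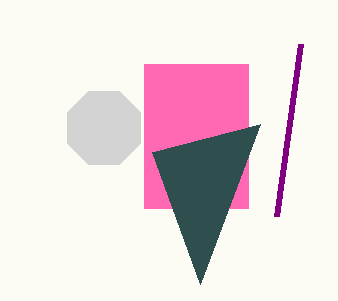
a_1 = 104
b_1 = 128
c_1 = 40
p_2 = 144
q_2 = 64
s_2 = 248
t_2 = 208
s_3 = 152
t_3 = 152
p_4 = 300
q_4 = 44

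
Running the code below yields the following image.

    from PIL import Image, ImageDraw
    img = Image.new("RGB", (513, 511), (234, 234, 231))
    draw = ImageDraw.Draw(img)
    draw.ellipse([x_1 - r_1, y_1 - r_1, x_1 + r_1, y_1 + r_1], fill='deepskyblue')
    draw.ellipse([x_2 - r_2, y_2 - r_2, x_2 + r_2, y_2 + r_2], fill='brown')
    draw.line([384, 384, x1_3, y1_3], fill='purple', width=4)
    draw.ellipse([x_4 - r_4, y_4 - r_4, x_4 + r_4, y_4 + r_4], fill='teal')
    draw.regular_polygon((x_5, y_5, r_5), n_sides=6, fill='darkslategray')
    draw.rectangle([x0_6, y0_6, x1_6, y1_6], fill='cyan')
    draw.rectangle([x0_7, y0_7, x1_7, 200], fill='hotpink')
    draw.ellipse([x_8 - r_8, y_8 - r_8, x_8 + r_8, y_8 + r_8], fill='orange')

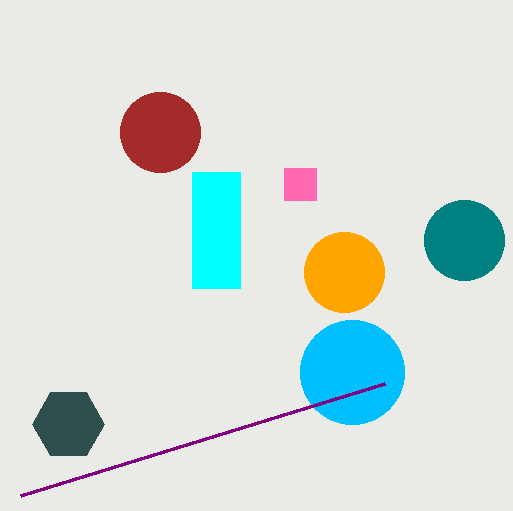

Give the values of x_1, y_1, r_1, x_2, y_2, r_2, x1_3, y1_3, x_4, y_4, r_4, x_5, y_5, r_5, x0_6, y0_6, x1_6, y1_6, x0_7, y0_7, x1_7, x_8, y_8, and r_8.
x_1 = 352, y_1 = 372, r_1 = 52, x_2 = 160, y_2 = 132, r_2 = 40, x1_3 = 20, y1_3 = 496, x_4 = 464, y_4 = 240, r_4 = 40, x_5 = 68, y_5 = 424, r_5 = 36, x0_6 = 192, y0_6 = 172, x1_6 = 240, y1_6 = 288, x0_7 = 284, y0_7 = 168, x1_7 = 316, x_8 = 344, y_8 = 272, r_8 = 40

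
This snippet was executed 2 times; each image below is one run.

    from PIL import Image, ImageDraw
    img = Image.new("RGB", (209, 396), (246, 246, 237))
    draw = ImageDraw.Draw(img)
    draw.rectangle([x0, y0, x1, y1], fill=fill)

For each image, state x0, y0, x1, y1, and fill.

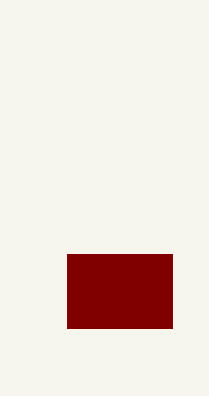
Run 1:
x0 = 67; y0 = 254; x1 = 172; y1 = 328; fill = 'maroon'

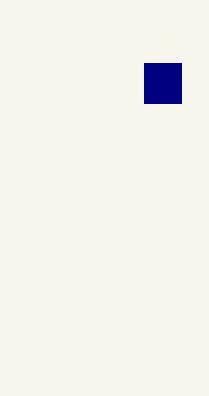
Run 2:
x0 = 144
y0 = 63
x1 = 181
y1 = 103
fill = 'navy'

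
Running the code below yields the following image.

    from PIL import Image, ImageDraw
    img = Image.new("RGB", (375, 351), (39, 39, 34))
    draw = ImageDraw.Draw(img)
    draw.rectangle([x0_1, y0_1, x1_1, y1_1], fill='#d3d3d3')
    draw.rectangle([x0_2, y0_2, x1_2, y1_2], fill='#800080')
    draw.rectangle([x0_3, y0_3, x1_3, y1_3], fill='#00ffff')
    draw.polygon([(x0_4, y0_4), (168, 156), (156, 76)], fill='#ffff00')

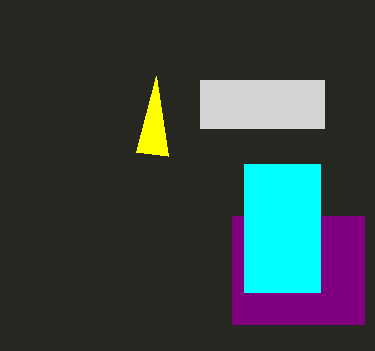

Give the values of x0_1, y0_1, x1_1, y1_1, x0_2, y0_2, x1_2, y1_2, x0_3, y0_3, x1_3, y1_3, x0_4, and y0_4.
x0_1 = 200; y0_1 = 80; x1_1 = 324; y1_1 = 128; x0_2 = 232; y0_2 = 216; x1_2 = 364; y1_2 = 324; x0_3 = 244; y0_3 = 164; x1_3 = 320; y1_3 = 292; x0_4 = 136; y0_4 = 152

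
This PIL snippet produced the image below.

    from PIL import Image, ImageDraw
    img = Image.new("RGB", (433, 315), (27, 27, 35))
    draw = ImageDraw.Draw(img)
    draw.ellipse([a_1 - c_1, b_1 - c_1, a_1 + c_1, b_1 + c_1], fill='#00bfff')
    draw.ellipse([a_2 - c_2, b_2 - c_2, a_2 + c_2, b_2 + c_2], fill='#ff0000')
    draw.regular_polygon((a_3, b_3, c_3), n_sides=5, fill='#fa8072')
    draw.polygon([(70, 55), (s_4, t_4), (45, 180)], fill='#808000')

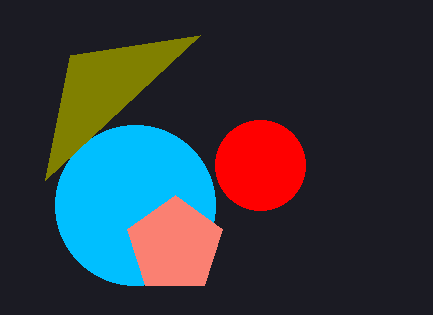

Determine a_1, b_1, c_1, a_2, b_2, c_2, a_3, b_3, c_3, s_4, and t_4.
a_1 = 135, b_1 = 205, c_1 = 80, a_2 = 260, b_2 = 165, c_2 = 45, a_3 = 175, b_3 = 245, c_3 = 50, s_4 = 200, t_4 = 35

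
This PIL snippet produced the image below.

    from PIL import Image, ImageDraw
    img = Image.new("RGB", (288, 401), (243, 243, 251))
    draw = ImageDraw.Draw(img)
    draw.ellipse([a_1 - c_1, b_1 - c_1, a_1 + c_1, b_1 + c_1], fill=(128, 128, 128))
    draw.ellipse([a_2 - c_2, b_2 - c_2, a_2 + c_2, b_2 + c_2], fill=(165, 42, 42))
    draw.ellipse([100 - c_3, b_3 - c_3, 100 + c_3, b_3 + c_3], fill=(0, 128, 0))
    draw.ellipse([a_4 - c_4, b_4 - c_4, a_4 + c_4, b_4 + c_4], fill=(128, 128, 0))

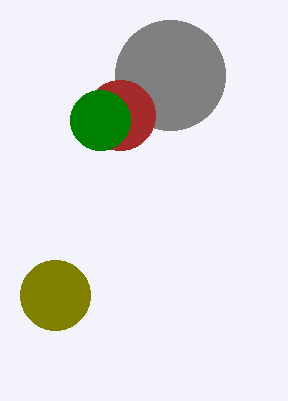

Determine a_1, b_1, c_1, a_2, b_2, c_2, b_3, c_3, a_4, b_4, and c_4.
a_1 = 170
b_1 = 75
c_1 = 55
a_2 = 120
b_2 = 115
c_2 = 35
b_3 = 120
c_3 = 30
a_4 = 55
b_4 = 295
c_4 = 35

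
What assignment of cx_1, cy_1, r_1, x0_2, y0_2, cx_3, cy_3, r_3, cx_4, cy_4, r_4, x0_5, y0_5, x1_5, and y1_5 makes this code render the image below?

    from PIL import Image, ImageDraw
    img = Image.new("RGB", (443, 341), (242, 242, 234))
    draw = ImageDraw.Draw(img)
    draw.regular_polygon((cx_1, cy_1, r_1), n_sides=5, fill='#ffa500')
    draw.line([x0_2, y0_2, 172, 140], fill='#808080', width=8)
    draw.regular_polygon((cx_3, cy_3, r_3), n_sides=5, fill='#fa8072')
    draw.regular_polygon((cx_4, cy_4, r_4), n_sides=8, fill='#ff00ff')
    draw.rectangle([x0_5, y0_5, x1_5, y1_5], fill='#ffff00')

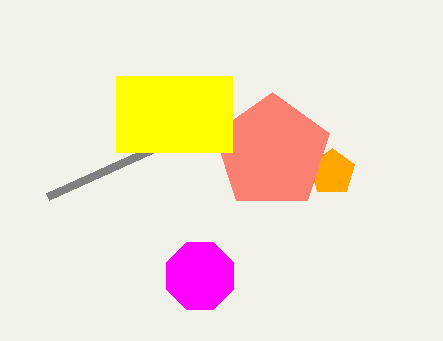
cx_1 = 332; cy_1 = 172; r_1 = 24; x0_2 = 48; y0_2 = 196; cx_3 = 272; cy_3 = 152; r_3 = 60; cx_4 = 200; cy_4 = 276; r_4 = 36; x0_5 = 116; y0_5 = 76; x1_5 = 232; y1_5 = 152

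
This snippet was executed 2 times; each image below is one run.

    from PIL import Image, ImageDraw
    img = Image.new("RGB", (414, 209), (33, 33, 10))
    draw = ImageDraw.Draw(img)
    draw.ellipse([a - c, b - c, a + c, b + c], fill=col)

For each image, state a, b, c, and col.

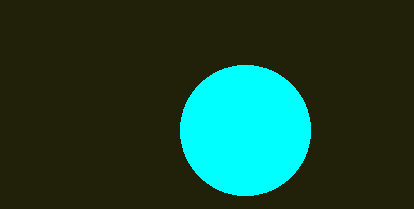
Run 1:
a = 245; b = 130; c = 65; col = 'cyan'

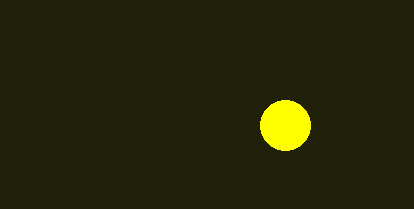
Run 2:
a = 285; b = 125; c = 25; col = 'yellow'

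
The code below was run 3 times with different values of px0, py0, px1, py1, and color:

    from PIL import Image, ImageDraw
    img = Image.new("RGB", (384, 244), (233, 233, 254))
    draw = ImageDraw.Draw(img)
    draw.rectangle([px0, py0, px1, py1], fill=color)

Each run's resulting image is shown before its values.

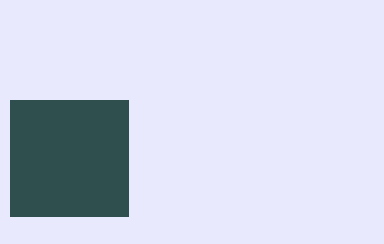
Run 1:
px0 = 10, py0 = 100, px1 = 128, py1 = 216, color = 'darkslategray'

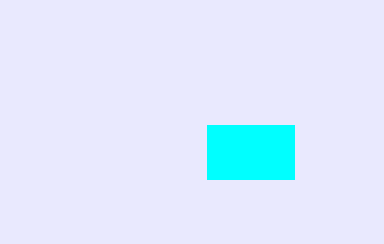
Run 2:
px0 = 207
py0 = 125
px1 = 294
py1 = 179
color = 'cyan'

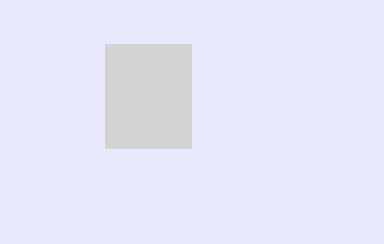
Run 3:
px0 = 105; py0 = 44; px1 = 191; py1 = 148; color = 'lightgray'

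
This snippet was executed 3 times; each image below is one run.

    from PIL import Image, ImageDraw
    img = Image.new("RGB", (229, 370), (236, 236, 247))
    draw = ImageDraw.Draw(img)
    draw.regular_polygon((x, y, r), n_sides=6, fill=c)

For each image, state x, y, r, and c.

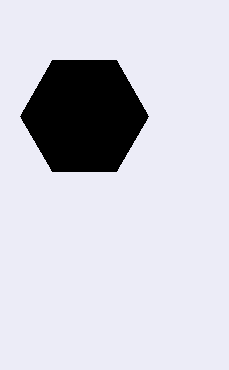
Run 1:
x = 84, y = 116, r = 64, c = 'black'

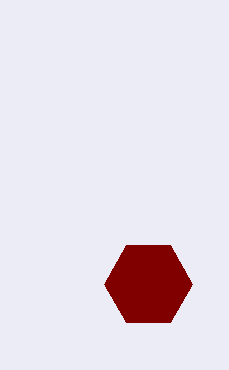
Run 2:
x = 148
y = 284
r = 44
c = 'maroon'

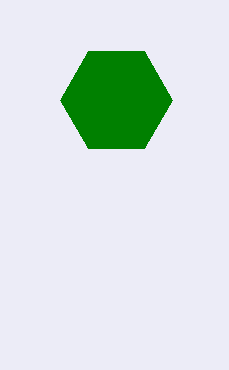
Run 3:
x = 116
y = 100
r = 56
c = 'green'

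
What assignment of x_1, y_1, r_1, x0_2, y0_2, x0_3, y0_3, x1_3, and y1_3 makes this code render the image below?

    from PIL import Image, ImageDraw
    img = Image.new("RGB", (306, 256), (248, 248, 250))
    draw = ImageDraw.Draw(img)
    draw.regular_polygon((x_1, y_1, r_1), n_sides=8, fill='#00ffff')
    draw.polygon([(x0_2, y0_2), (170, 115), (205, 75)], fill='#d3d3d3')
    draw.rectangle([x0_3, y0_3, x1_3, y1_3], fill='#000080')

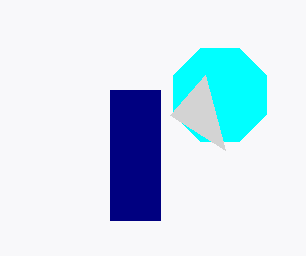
x_1 = 220; y_1 = 95; r_1 = 50; x0_2 = 225; y0_2 = 150; x0_3 = 110; y0_3 = 90; x1_3 = 160; y1_3 = 220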